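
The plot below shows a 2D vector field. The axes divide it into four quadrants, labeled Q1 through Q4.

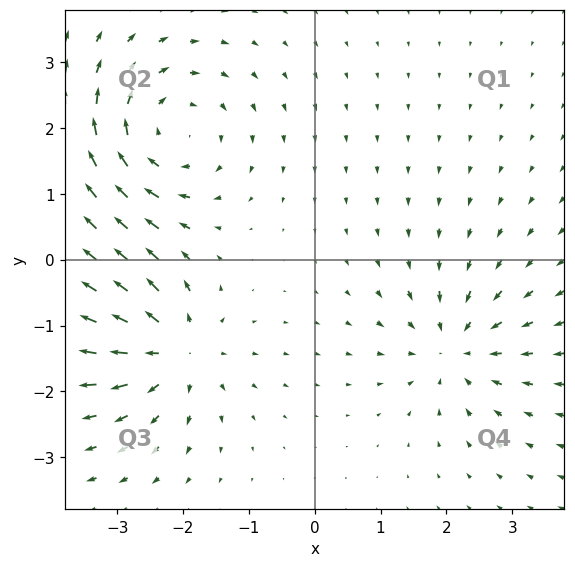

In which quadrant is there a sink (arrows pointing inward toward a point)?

Q4

The sink sits at approximately (2.1, -1.3), which lies in quadrant Q4. The divergence there is about -3, negative as expected for a sink.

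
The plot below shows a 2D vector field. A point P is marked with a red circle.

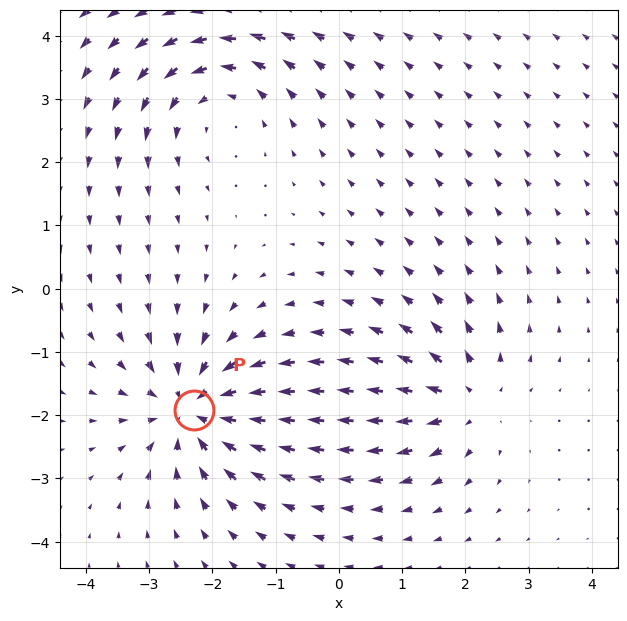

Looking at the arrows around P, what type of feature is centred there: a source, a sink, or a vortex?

sink

At P (-2.3, -1.9) the arrows converge inward. Divergence about -4, curl ≈0 — negative divergence with near-zero curl is a sink.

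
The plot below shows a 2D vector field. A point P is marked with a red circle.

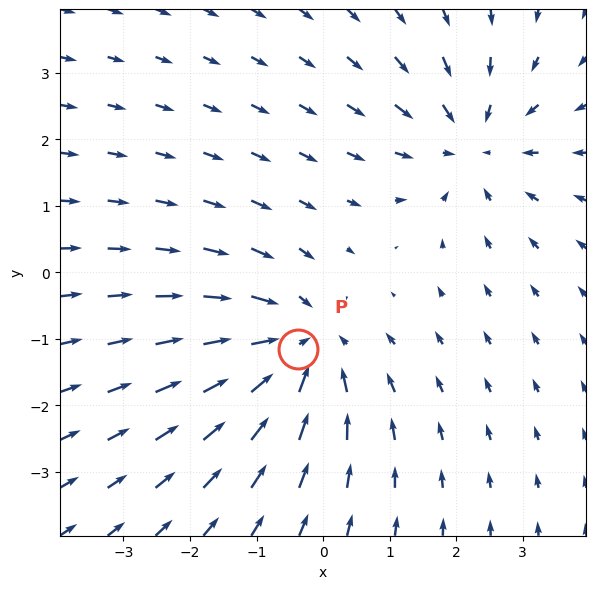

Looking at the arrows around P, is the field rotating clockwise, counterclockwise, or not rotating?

Near P at (-0.4, -1.1) the arrows show no circulation. The curl there is ≈0.

not rotating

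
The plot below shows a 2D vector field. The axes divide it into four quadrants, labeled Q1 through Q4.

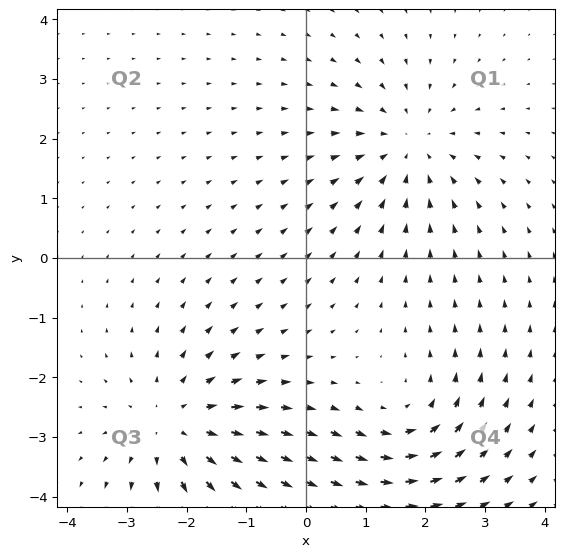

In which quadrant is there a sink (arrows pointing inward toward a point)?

Q1

The sink sits at approximately (1.7, 1.9), which lies in quadrant Q1. The divergence there is about -3, negative as expected for a sink.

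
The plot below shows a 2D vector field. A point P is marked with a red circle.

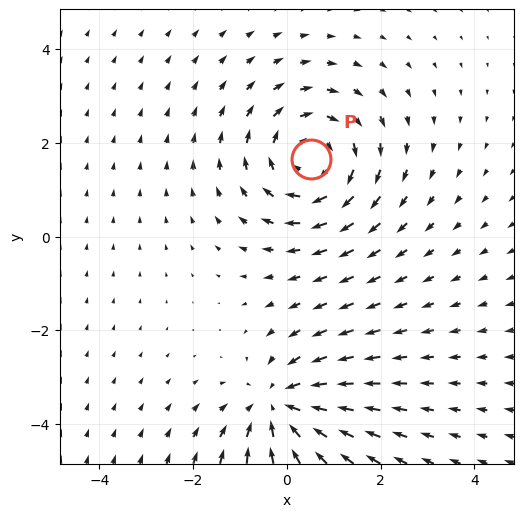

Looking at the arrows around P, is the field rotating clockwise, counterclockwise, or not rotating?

clockwise

Near P at (0.5, 1.7) the arrows circulate clockwise. The curl (z-component) there is about -4; negative curl means clockwise rotation.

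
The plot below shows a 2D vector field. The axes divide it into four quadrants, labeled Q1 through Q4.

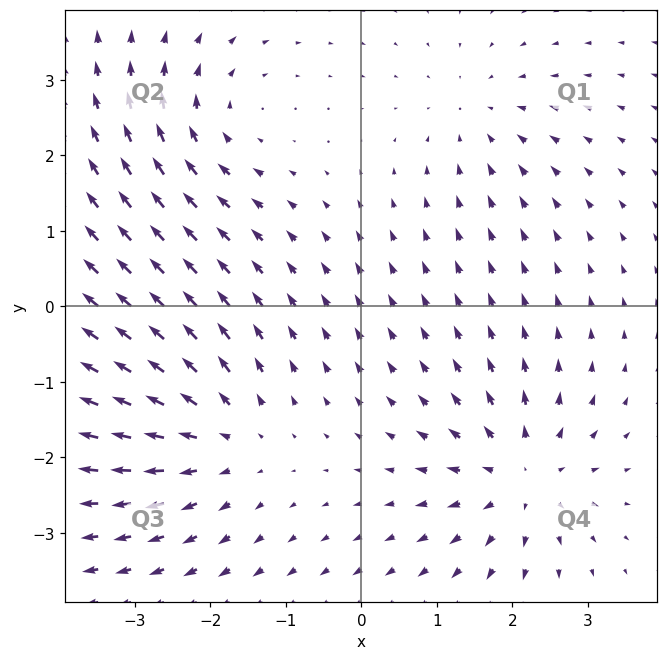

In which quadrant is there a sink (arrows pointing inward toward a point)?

Q1

The sink sits at approximately (1.5, 2.5), which lies in quadrant Q1. The divergence there is about -3, negative as expected for a sink.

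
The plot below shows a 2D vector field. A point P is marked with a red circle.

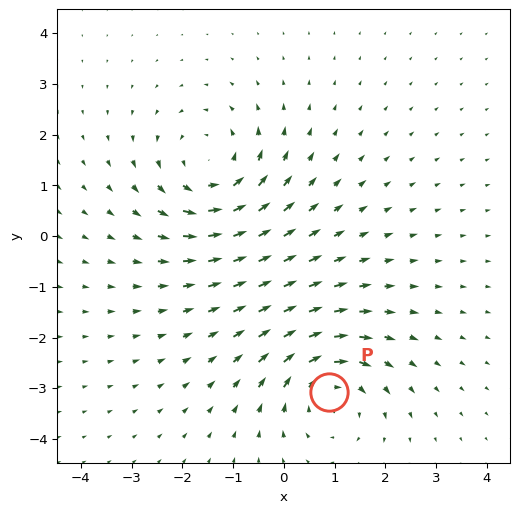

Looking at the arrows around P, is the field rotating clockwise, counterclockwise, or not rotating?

clockwise

Near P at (0.9, -3.1) the arrows circulate clockwise. The curl (z-component) there is about -4; negative curl means clockwise rotation.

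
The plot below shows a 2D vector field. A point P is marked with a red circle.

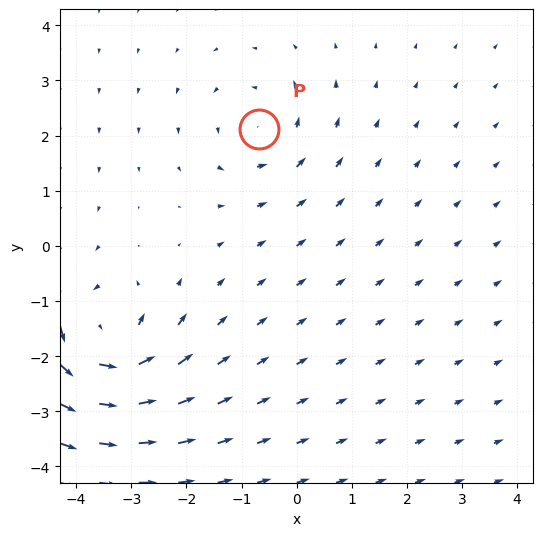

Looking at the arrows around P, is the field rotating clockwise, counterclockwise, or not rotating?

Near P at (-0.7, 2.1) the arrows circulate counterclockwise. The curl (z-component) there is about +3; positive curl means counterclockwise rotation.

counterclockwise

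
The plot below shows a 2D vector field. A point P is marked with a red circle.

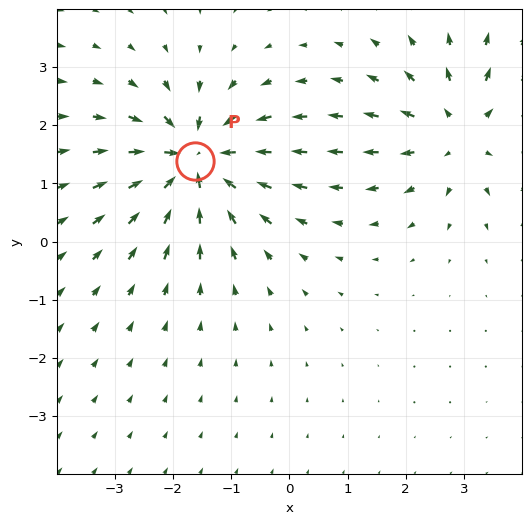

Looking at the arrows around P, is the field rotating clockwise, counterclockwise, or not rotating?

not rotating

Near P at (-1.6, 1.4) the arrows show no circulation. The curl there is ≈0.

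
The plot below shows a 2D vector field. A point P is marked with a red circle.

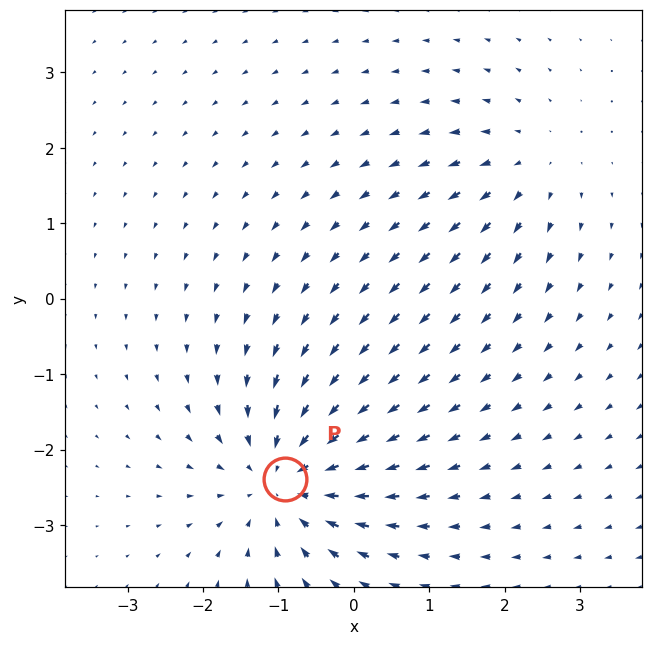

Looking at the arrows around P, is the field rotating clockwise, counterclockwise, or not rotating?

Near P at (-0.9, -2.4) the arrows show no circulation. The curl there is ≈0.

not rotating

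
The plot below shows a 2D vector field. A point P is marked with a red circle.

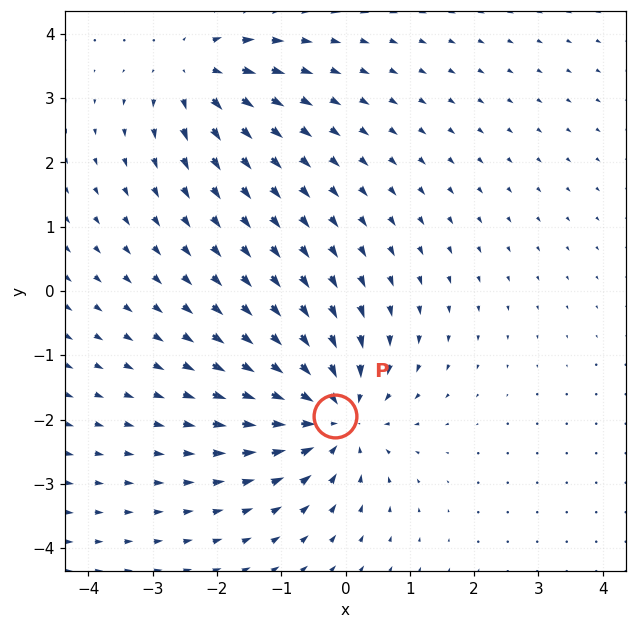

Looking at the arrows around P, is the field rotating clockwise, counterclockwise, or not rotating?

not rotating

Near P at (-0.2, -1.9) the arrows show no circulation. The curl there is ≈0.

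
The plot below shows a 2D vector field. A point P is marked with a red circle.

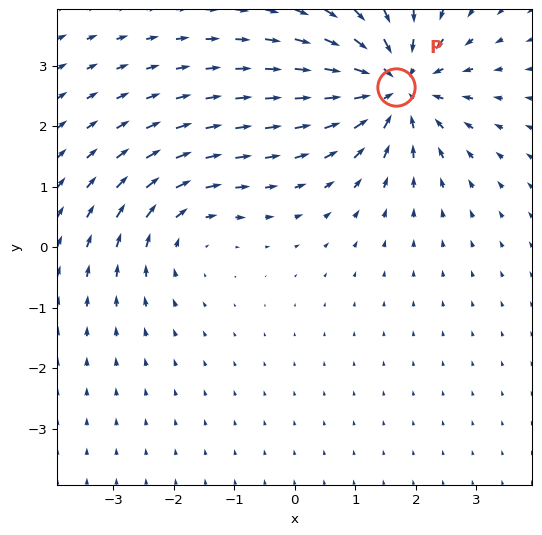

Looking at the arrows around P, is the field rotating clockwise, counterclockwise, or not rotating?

not rotating

Near P at (1.7, 2.7) the arrows show no circulation. The curl there is ≈0.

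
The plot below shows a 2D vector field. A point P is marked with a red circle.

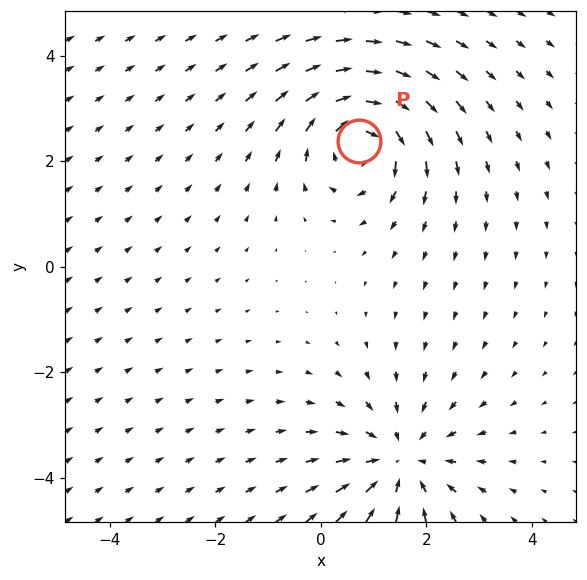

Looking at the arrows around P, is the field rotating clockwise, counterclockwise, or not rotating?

Near P at (0.7, 2.4) the arrows circulate clockwise. The curl (z-component) there is about -6; negative curl means clockwise rotation.

clockwise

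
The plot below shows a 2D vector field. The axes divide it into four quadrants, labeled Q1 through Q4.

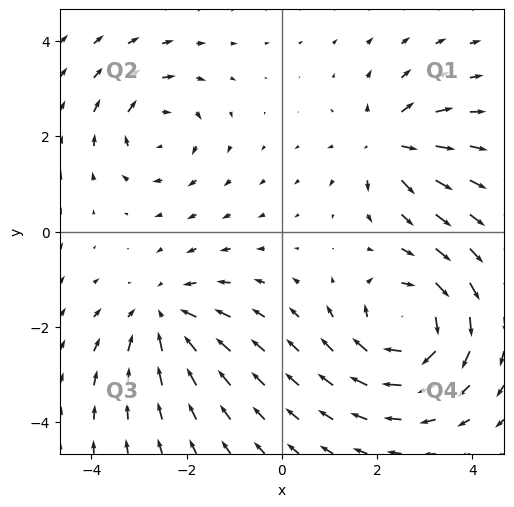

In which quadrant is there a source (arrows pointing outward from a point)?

Q1

The source sits at approximately (2.2, 1.8), which lies in quadrant Q1. The divergence there is about +4, positive as expected for a source.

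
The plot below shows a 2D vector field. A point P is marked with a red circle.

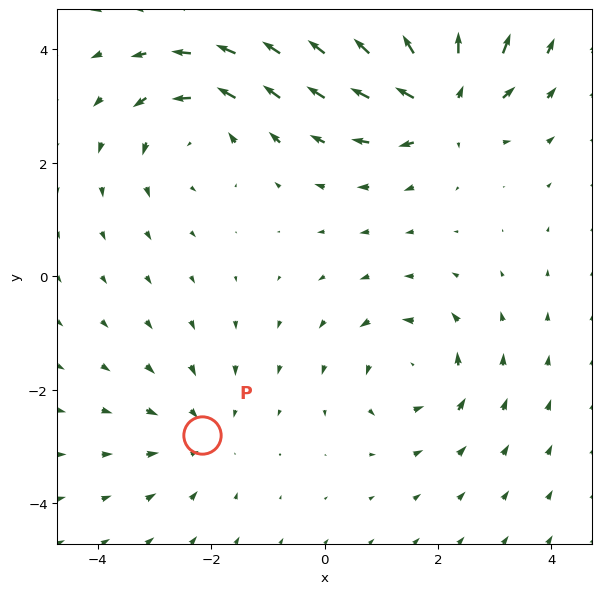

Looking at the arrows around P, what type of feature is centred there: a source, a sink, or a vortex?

At P (-2.2, -2.8) the arrows converge inward. Divergence about -3, curl ≈0 — negative divergence with near-zero curl is a sink.

sink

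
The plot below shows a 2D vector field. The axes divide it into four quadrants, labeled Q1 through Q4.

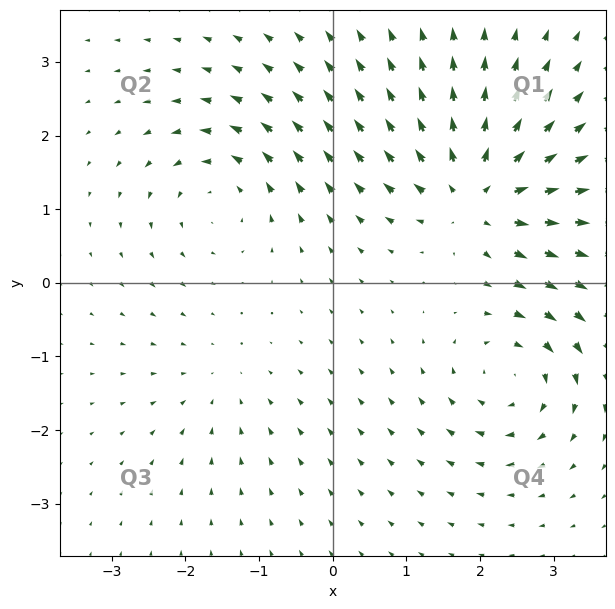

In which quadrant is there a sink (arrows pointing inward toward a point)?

The sink sits at approximately (-1.5, -1.4), which lies in quadrant Q3. The divergence there is about -2, negative as expected for a sink.

Q3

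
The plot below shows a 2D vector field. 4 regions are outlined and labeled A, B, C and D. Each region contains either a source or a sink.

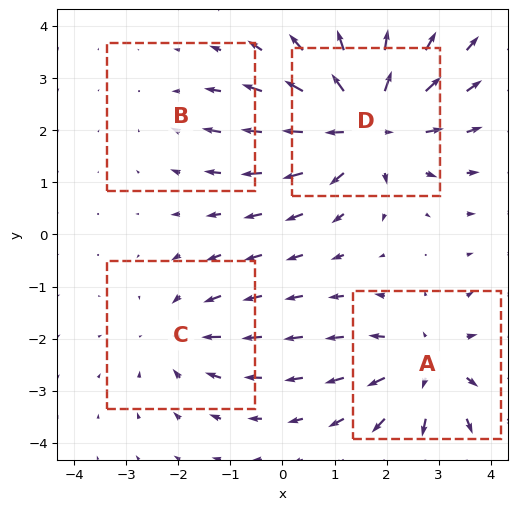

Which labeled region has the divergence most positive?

D

Divergence at each region's feature centre — A: about +4, B: about -2, C: about -3, D: about +6. Region D is most positive.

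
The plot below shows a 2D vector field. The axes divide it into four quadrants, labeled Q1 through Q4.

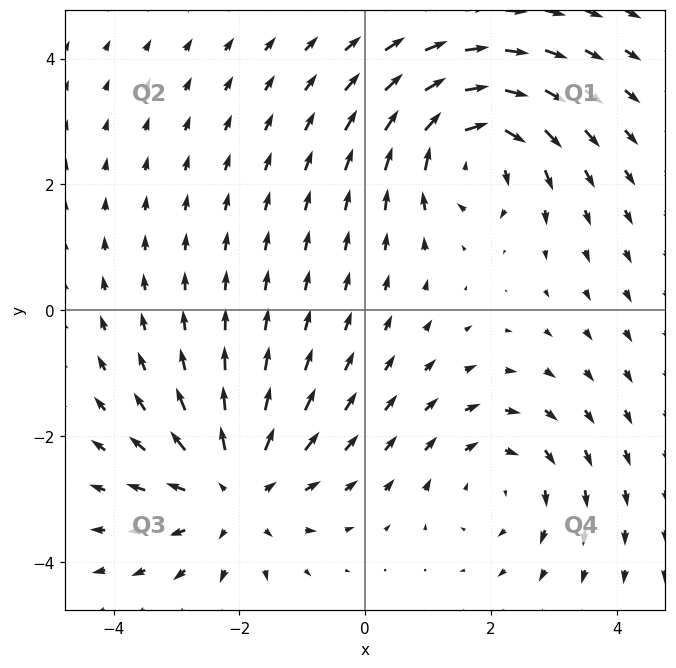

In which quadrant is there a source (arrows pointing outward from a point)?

Q3

The source sits at approximately (-2.1, -2.9), which lies in quadrant Q3. The divergence there is about +4, positive as expected for a source.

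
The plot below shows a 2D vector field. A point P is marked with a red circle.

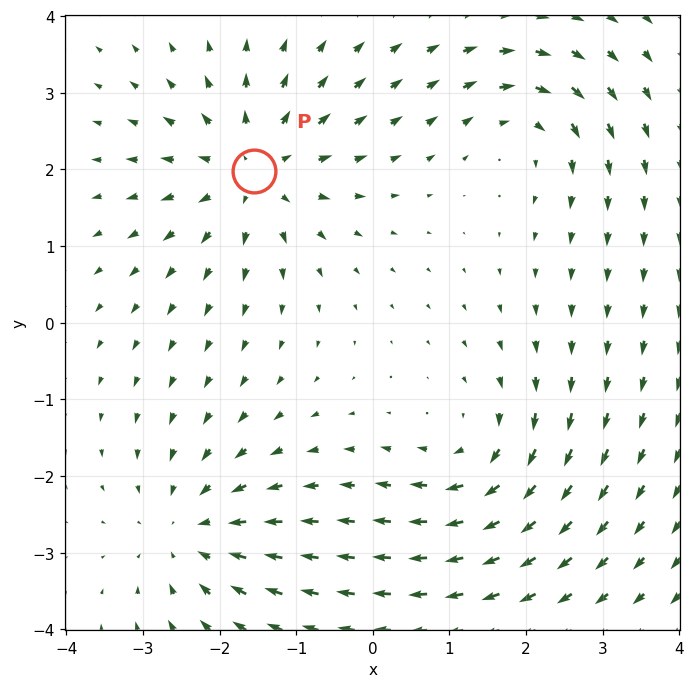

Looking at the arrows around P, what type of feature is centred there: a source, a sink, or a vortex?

source

At P (-1.6, 2.0) the arrows spread outward. Divergence about +5, curl ≈0 — positive divergence with near-zero curl is a source.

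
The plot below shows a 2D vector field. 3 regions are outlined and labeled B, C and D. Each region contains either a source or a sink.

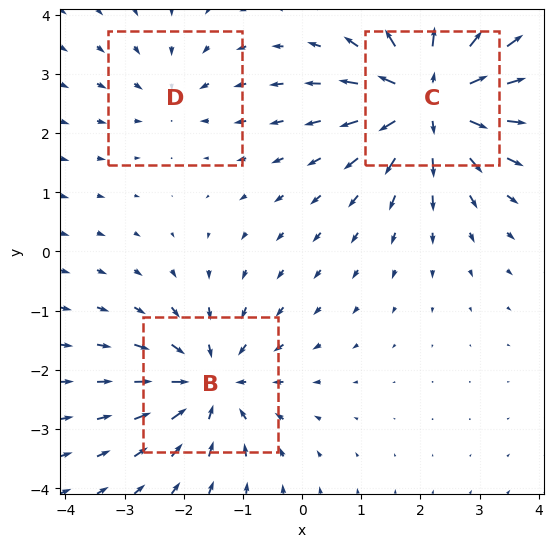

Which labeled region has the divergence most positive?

Divergence at each region's feature centre — B: about -4, C: about +5, D: about -2. Region C is most positive.

C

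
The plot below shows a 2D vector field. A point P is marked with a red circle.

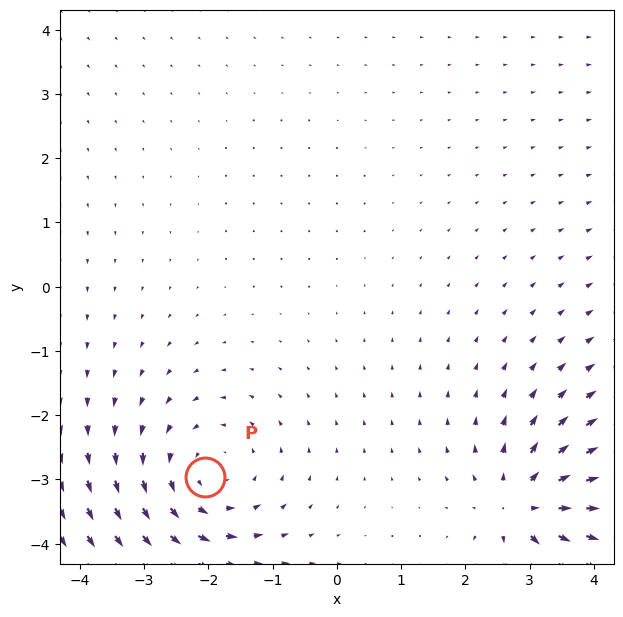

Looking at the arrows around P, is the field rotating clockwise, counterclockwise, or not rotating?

counterclockwise

Near P at (-2.0, -3.0) the arrows circulate counterclockwise. The curl (z-component) there is about +3; positive curl means counterclockwise rotation.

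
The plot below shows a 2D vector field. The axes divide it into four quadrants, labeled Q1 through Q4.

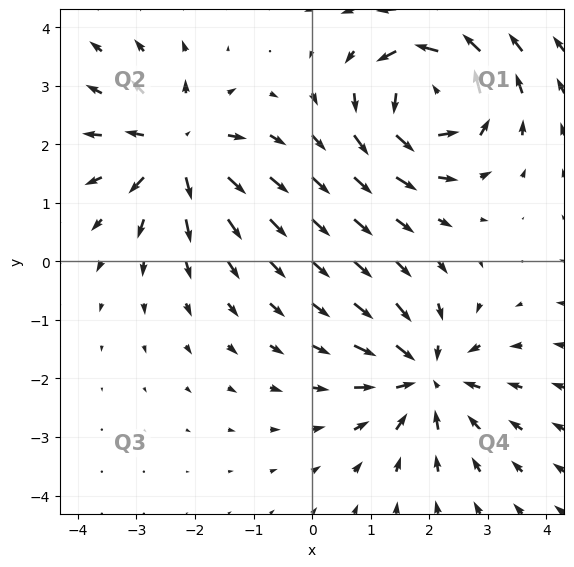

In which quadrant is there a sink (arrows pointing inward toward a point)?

The sink sits at approximately (2.0, -2.0), which lies in quadrant Q4. The divergence there is about -4, negative as expected for a sink.

Q4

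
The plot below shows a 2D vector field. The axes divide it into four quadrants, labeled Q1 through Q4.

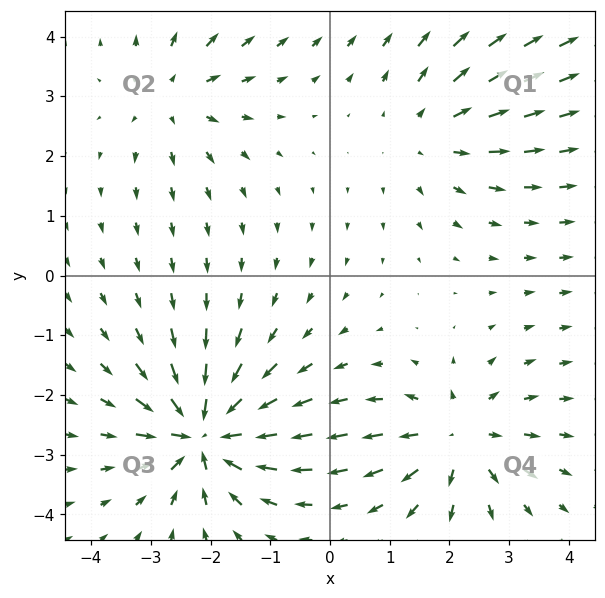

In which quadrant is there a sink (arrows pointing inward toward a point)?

Q3

The sink sits at approximately (-2.1, -2.6), which lies in quadrant Q3. The divergence there is about -7, negative as expected for a sink.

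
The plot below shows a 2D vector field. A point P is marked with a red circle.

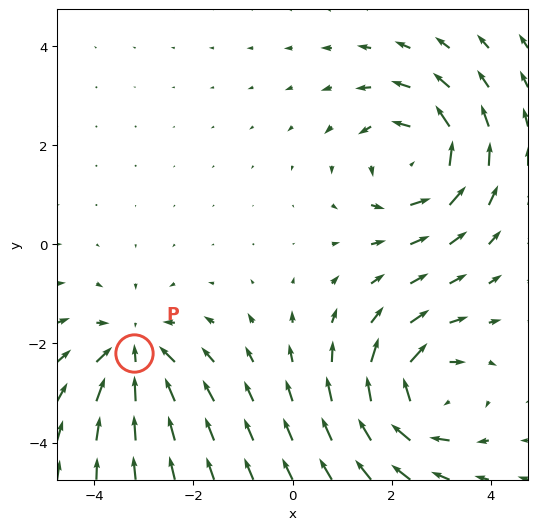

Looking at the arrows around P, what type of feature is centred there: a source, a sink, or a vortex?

At P (-3.2, -2.2) the arrows converge inward. Divergence about -3, curl ≈0 — negative divergence with near-zero curl is a sink.

sink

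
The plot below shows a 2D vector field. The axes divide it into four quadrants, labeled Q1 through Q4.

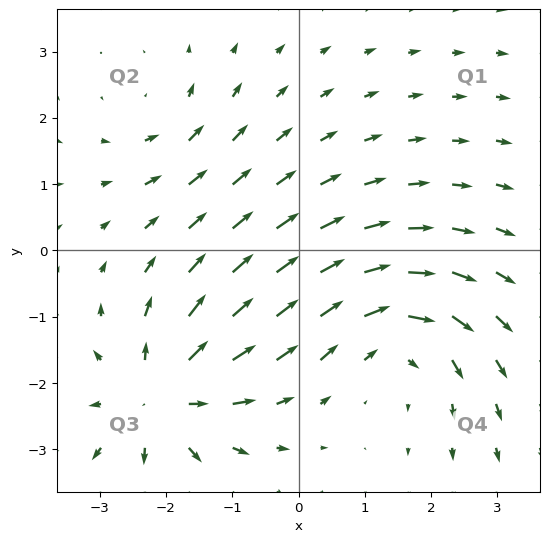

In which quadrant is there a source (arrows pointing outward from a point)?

The source sits at approximately (-2.1, -2.2), which lies in quadrant Q3. The divergence there is about +5, positive as expected for a source.

Q3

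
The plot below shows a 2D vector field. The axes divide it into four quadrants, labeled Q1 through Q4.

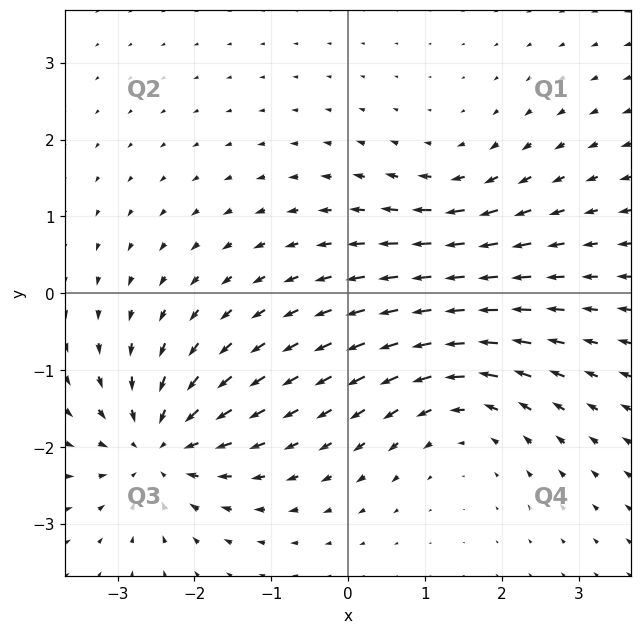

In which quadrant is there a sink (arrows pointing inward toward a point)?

Q3

The sink sits at approximately (-2.5, -2.0), which lies in quadrant Q3. The divergence there is about -6, negative as expected for a sink.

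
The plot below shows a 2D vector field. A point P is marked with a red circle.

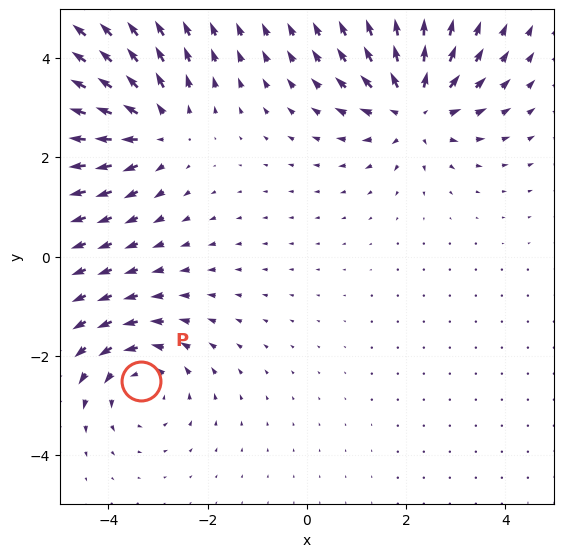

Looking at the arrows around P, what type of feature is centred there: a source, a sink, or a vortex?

At P (-3.4, -2.5) the arrows circulate counterclockwise. Divergence ≈0, curl about +4 — near-zero divergence with nonzero curl is a vortex.

vortex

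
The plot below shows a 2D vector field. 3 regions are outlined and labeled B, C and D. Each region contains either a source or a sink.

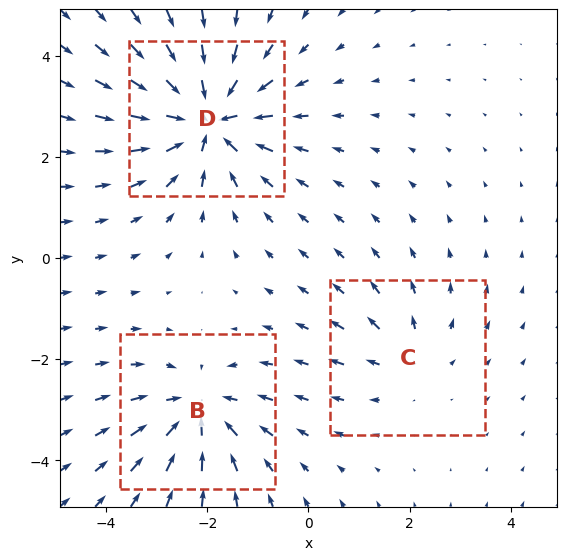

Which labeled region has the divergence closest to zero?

Divergence at each region's feature centre — B: about -3, C: about +2, D: about -5. Region C is closest to zero.

C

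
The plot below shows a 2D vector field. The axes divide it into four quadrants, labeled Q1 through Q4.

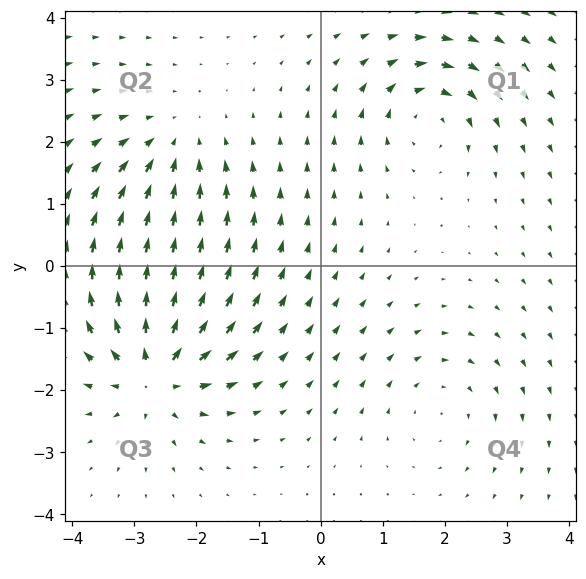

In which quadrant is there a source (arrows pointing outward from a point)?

Q3

The source sits at approximately (-2.7, -1.7), which lies in quadrant Q3. The divergence there is about +5, positive as expected for a source.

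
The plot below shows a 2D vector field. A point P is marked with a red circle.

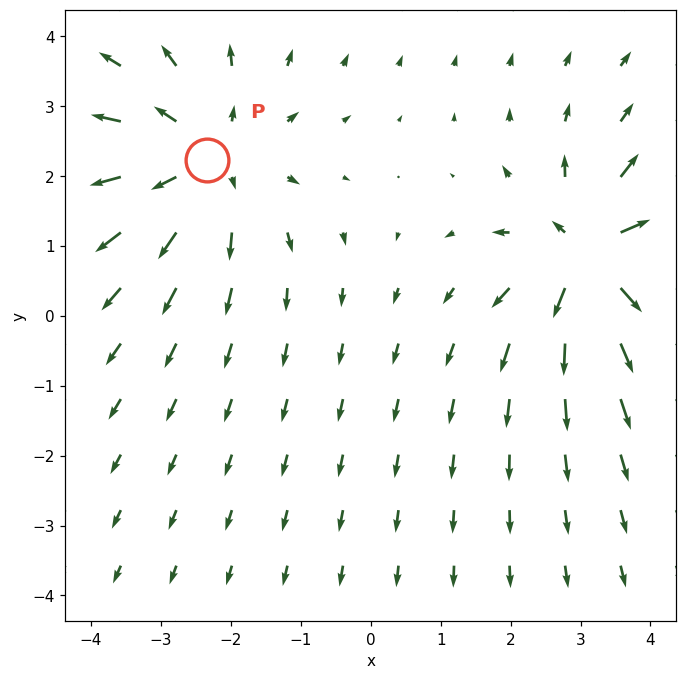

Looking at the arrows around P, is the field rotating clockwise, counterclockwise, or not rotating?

Near P at (-2.3, 2.2) the arrows show no circulation. The curl there is ≈0.

not rotating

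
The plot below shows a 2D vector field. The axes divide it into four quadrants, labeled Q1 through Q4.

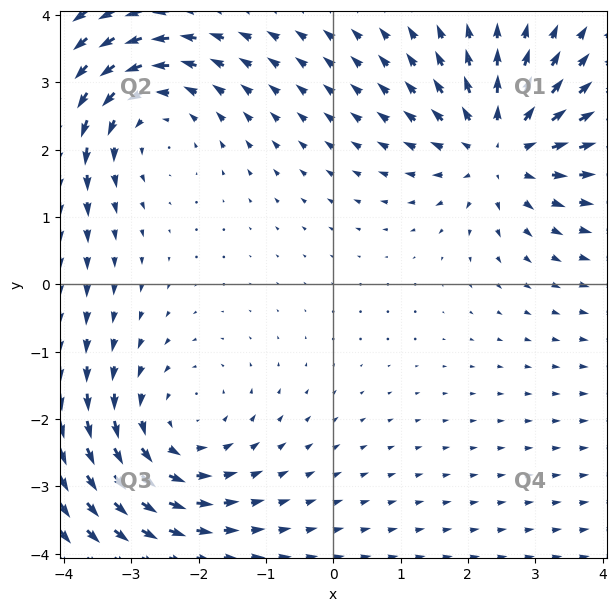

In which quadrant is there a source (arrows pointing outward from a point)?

Q1

The source sits at approximately (2.5, 2.0), which lies in quadrant Q1. The divergence there is about +4, positive as expected for a source.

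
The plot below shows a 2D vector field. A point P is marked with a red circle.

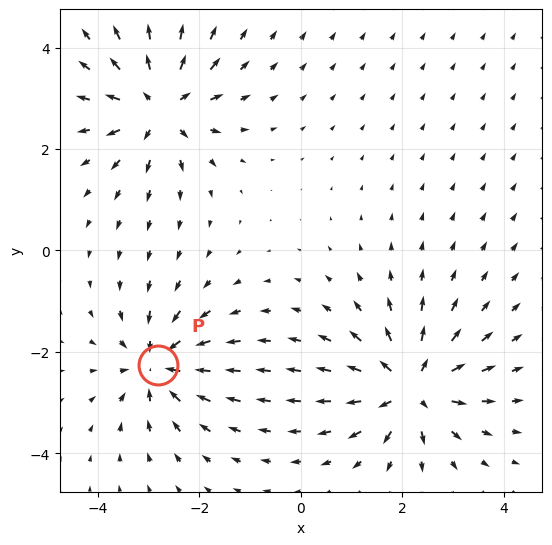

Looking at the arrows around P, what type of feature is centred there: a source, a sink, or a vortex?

At P (-2.8, -2.3) the arrows converge inward. Divergence about -5, curl ≈0 — negative divergence with near-zero curl is a sink.

sink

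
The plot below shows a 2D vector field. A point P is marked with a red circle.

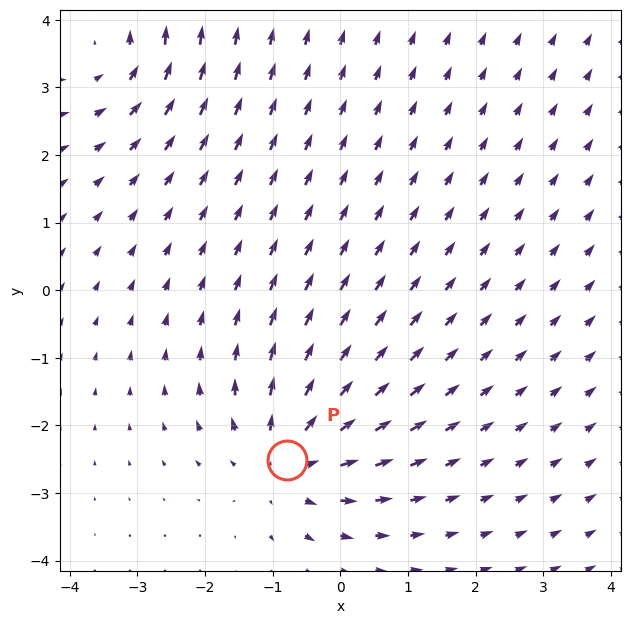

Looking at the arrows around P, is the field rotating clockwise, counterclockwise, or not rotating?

not rotating

Near P at (-0.8, -2.5) the arrows show no circulation. The curl there is ≈0.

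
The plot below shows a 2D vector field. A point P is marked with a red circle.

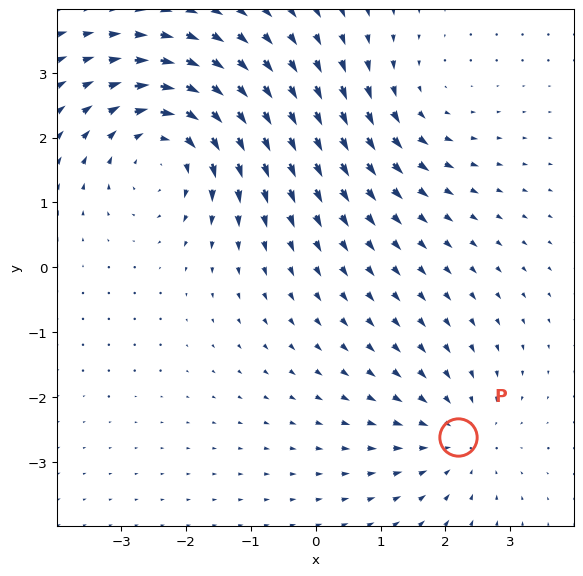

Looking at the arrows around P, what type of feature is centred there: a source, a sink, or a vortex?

At P (2.2, -2.6) the arrows converge inward. Divergence about -3, curl ≈0 — negative divergence with near-zero curl is a sink.

sink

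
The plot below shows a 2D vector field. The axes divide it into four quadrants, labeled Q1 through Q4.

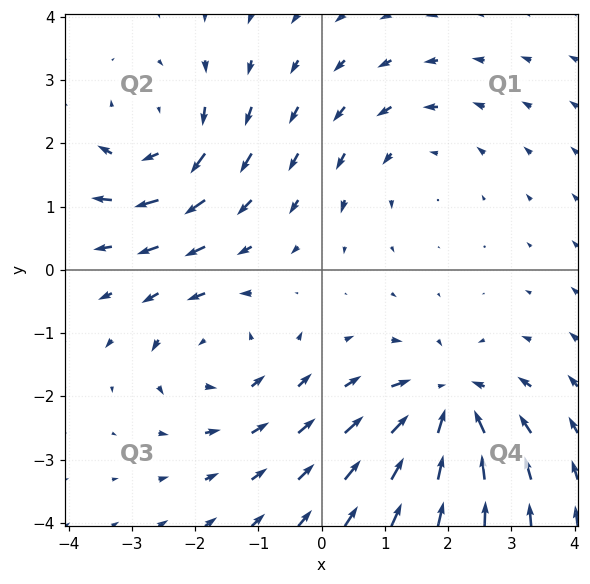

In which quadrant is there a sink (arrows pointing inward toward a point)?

Q4

The sink sits at approximately (2.0, -2.1), which lies in quadrant Q4. The divergence there is about -5, negative as expected for a sink.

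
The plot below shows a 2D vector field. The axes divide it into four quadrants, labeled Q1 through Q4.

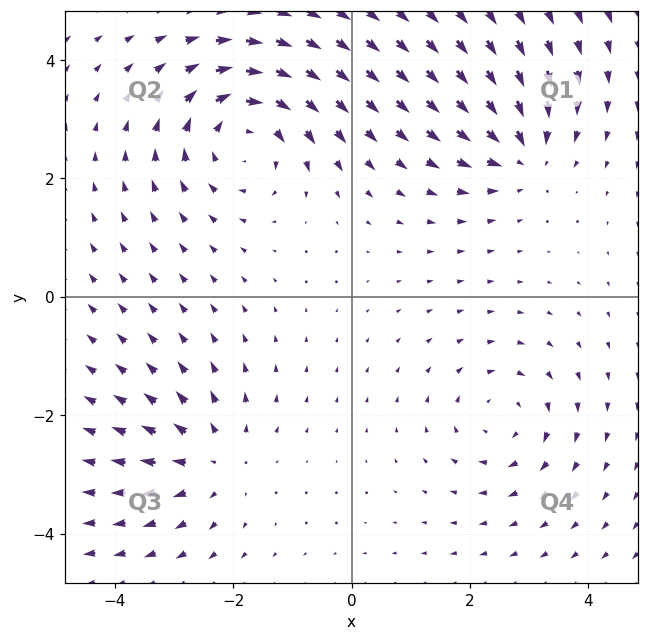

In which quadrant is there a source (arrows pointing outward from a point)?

The source sits at approximately (-2.3, -2.8), which lies in quadrant Q3. The divergence there is about +3, positive as expected for a source.

Q3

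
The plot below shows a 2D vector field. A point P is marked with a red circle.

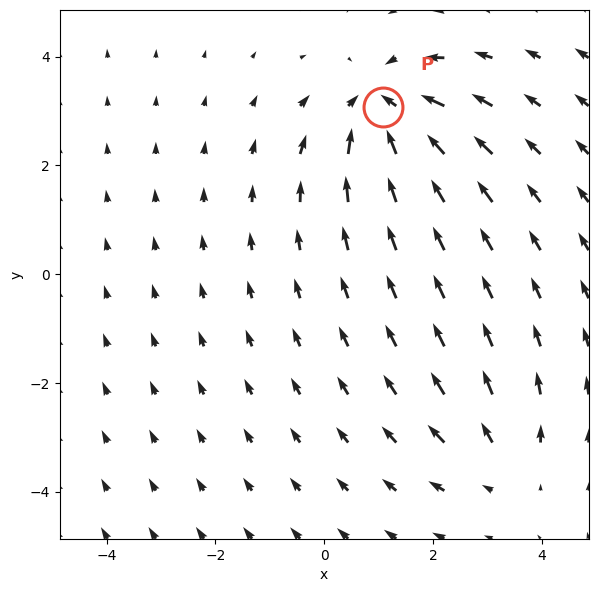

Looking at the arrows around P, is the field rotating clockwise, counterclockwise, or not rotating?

not rotating

Near P at (1.1, 3.1) the arrows show no circulation. The curl there is ≈0.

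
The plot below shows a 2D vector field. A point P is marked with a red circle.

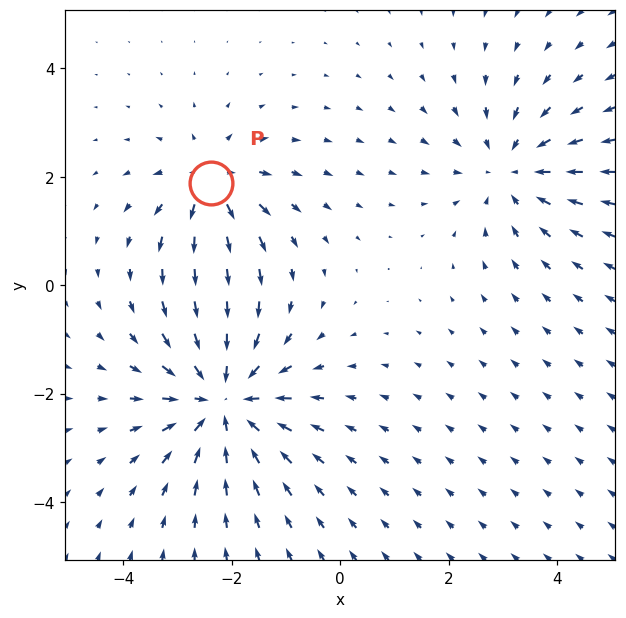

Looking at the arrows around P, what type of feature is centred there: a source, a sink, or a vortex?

At P (-2.4, 1.9) the arrows spread outward. Divergence about +4, curl ≈0 — positive divergence with near-zero curl is a source.

source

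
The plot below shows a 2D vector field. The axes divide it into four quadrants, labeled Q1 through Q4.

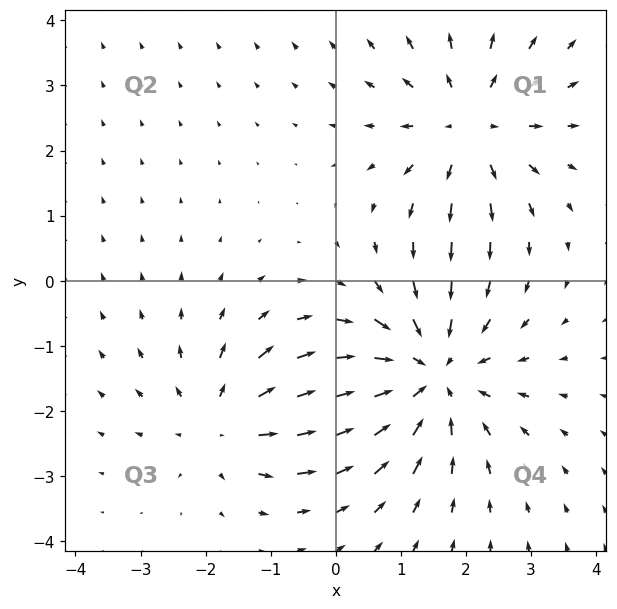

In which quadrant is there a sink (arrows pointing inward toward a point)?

The sink sits at approximately (1.4, -1.5), which lies in quadrant Q4. The divergence there is about -3, negative as expected for a sink.

Q4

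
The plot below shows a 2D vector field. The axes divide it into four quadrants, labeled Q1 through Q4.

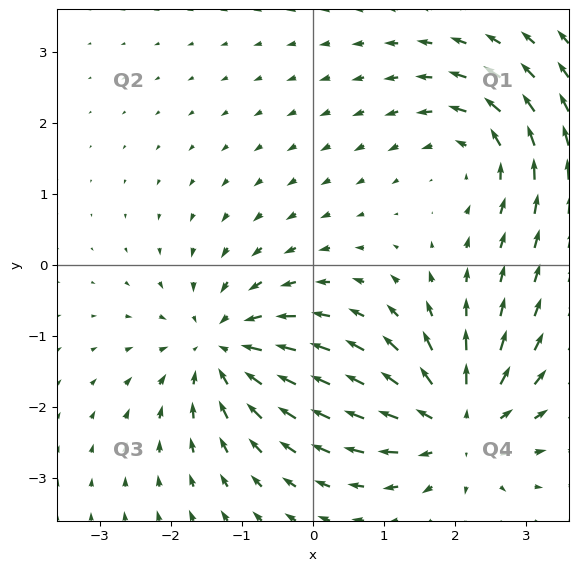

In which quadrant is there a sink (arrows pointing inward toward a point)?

The sink sits at approximately (-1.3, -1.2), which lies in quadrant Q3. The divergence there is about -5, negative as expected for a sink.

Q3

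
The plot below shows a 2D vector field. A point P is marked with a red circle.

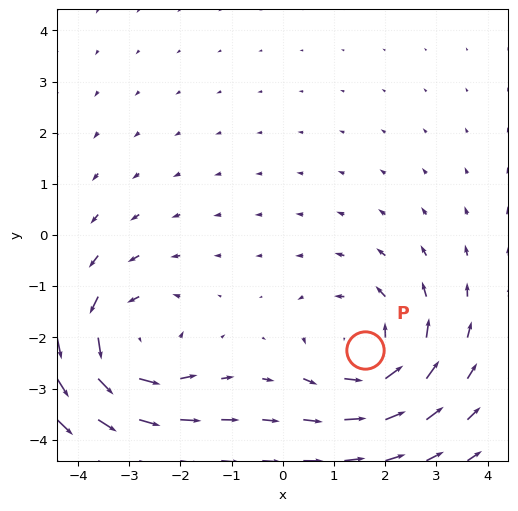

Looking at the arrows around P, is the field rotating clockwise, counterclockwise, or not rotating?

Near P at (1.6, -2.2) the arrows circulate counterclockwise. The curl (z-component) there is about +3; positive curl means counterclockwise rotation.

counterclockwise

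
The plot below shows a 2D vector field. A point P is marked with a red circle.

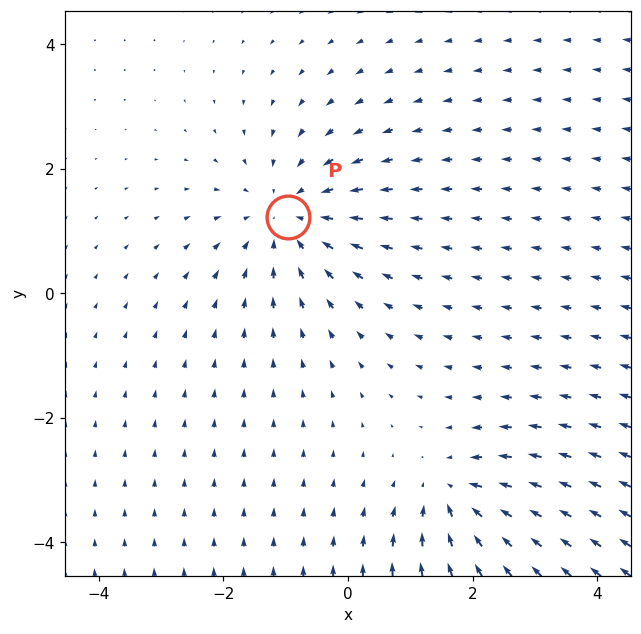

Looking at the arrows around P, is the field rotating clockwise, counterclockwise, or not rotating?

Near P at (-1.0, 1.2) the arrows show no circulation. The curl there is ≈0.

not rotating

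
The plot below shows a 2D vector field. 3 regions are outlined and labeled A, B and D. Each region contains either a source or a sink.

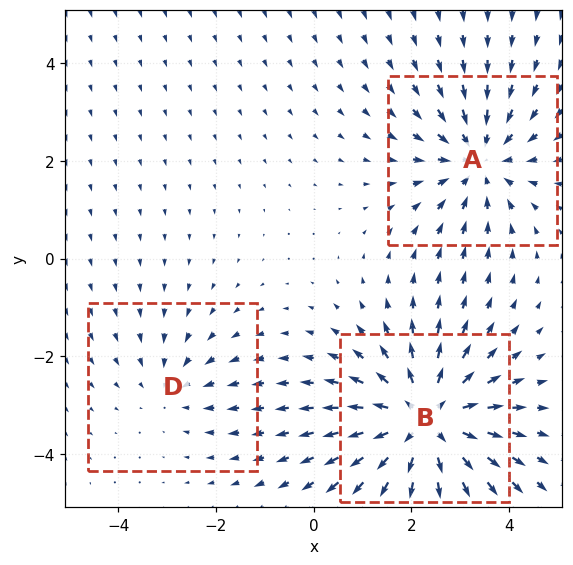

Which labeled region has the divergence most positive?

B

Divergence at each region's feature centre — A: about -3, B: about +4, D: about -2. Region B is most positive.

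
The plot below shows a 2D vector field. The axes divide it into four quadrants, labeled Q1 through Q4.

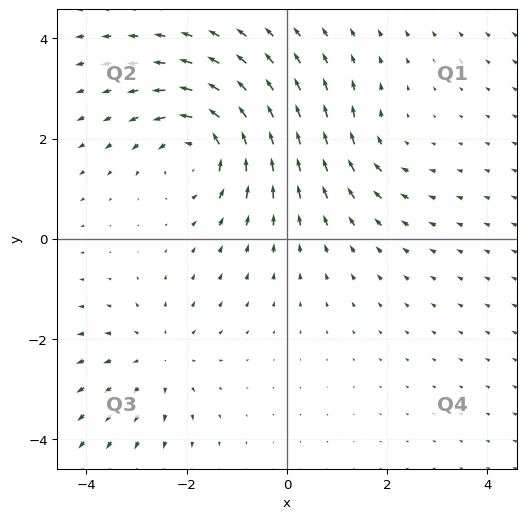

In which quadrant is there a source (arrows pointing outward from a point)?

The source sits at approximately (-2.6, -2.4), which lies in quadrant Q3. The divergence there is about +3, positive as expected for a source.

Q3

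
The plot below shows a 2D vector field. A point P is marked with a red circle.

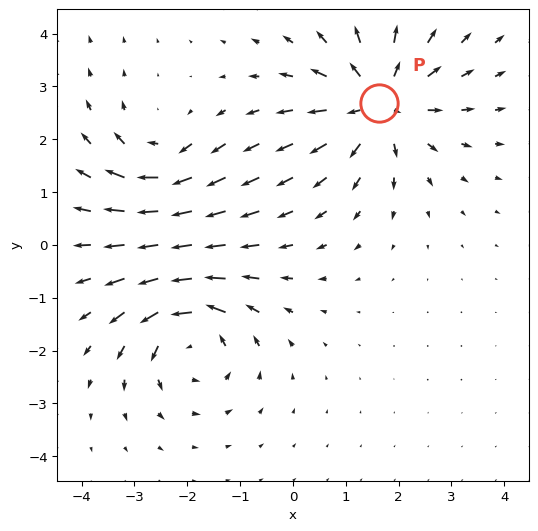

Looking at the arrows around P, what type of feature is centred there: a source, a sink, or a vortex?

source

At P (1.6, 2.7) the arrows spread outward. Divergence about +5, curl ≈0 — positive divergence with near-zero curl is a source.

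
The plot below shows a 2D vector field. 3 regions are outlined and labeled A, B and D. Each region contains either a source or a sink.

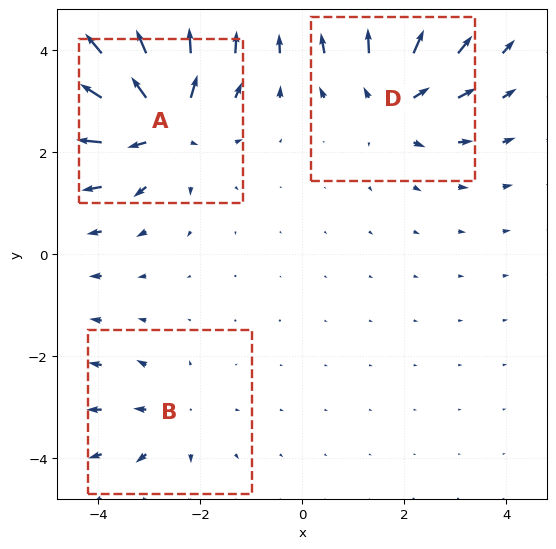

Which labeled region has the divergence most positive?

Divergence at each region's feature centre — A: about +5, B: about +2, D: about +4. Region A is most positive.

A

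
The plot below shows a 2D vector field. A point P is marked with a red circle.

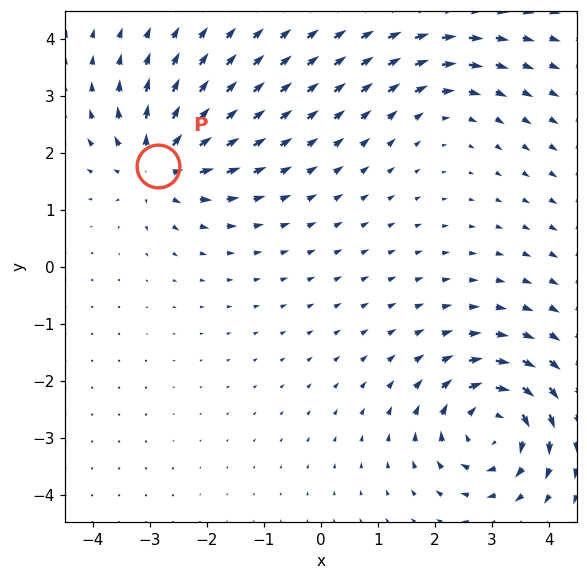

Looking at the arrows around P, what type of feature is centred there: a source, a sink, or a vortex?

source

At P (-2.9, 1.8) the arrows spread outward. Divergence about +5, curl ≈0 — positive divergence with near-zero curl is a source.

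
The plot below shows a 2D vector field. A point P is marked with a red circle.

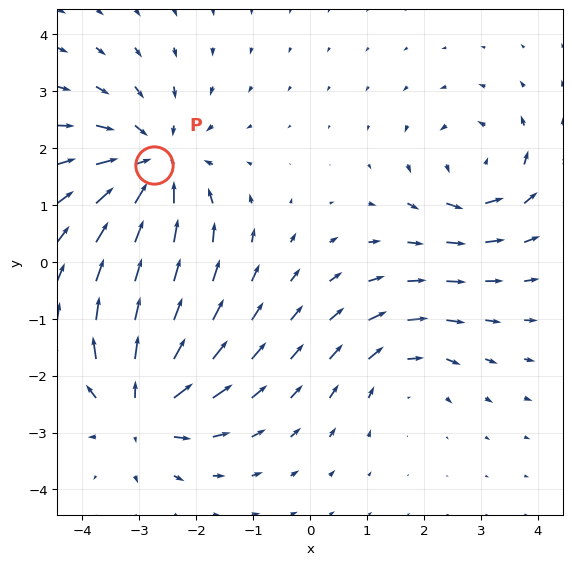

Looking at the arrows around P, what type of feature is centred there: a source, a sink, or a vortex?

sink

At P (-2.7, 1.7) the arrows converge inward. Divergence about -4, curl ≈0 — negative divergence with near-zero curl is a sink.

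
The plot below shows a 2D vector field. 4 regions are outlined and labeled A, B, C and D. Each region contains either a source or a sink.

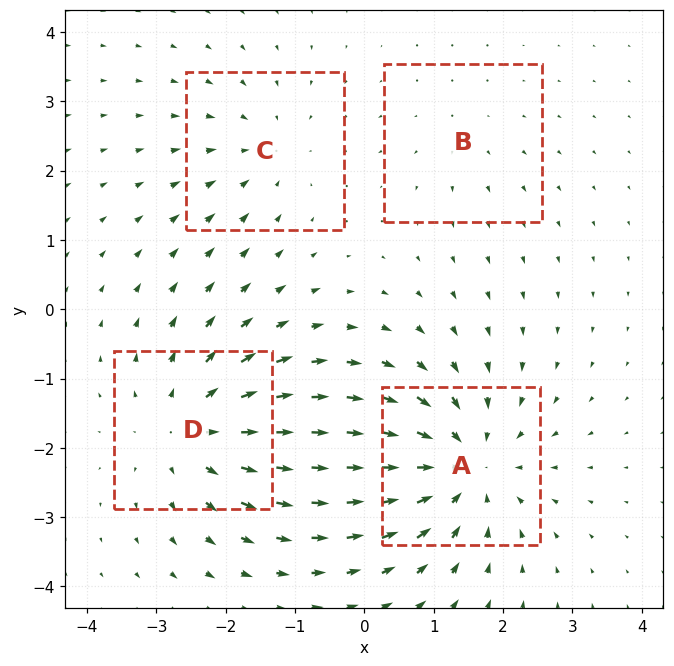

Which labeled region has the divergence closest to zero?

B

Divergence at each region's feature centre — A: about -6, B: about +2, C: about -3, D: about +5. Region B is closest to zero.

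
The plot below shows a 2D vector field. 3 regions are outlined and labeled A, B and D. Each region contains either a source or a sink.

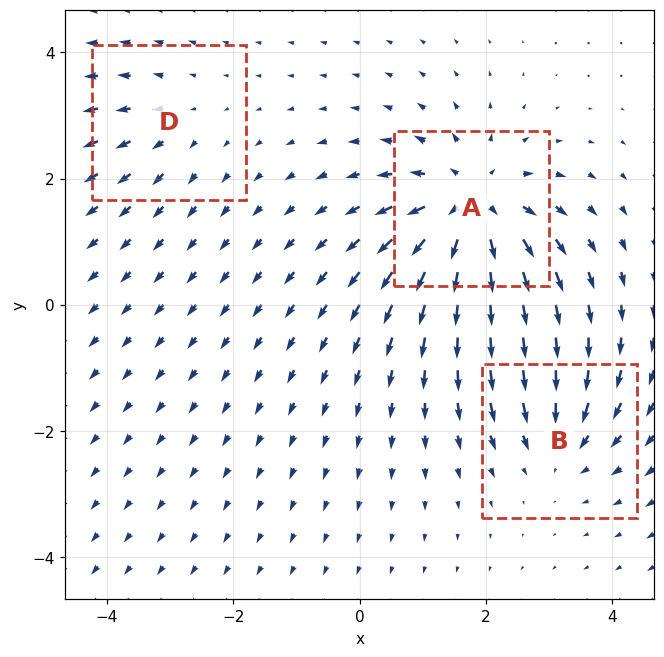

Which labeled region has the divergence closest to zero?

Divergence at each region's feature centre — A: about +6, B: about -3, D: about +2. Region D is closest to zero.

D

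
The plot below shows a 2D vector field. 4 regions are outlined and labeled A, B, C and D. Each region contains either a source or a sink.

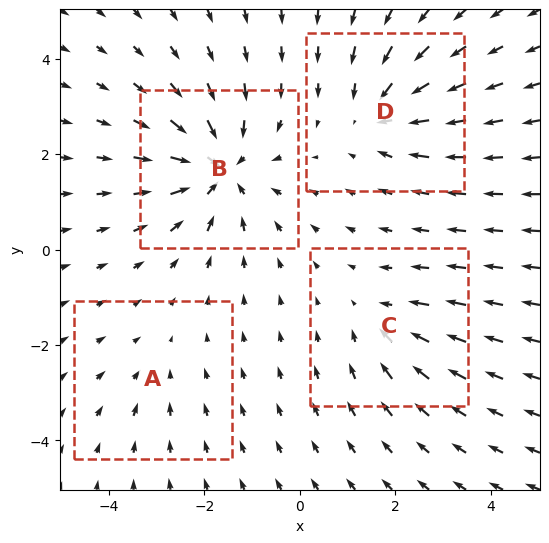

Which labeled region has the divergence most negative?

B

Divergence at each region's feature centre — A: about -2, B: about -7, C: about -3, D: about -5. Region B is most negative.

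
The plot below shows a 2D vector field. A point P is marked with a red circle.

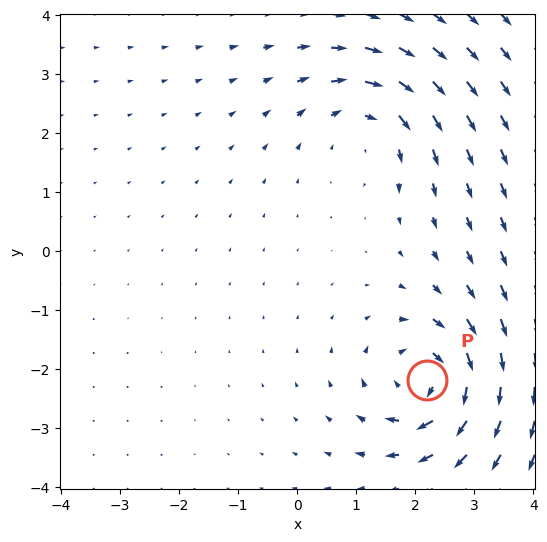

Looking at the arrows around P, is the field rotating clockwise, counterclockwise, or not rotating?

Near P at (2.2, -2.2) the arrows circulate clockwise. The curl (z-component) there is about -6; negative curl means clockwise rotation.

clockwise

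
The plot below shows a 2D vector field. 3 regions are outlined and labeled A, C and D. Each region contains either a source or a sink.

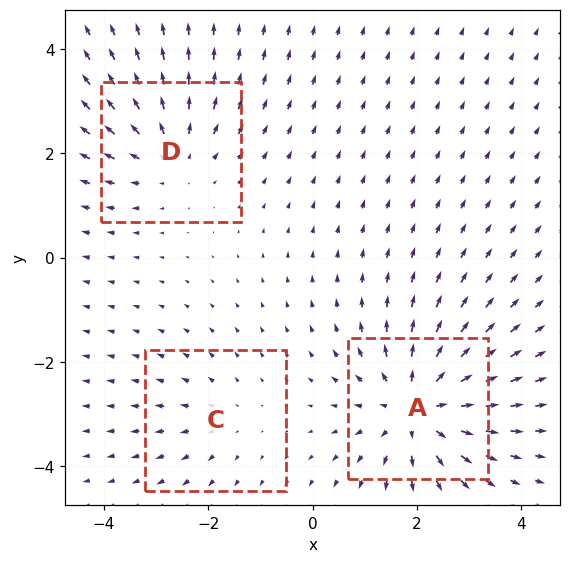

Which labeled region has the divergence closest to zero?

C

Divergence at each region's feature centre — A: about +5, C: about +2, D: about +3. Region C is closest to zero.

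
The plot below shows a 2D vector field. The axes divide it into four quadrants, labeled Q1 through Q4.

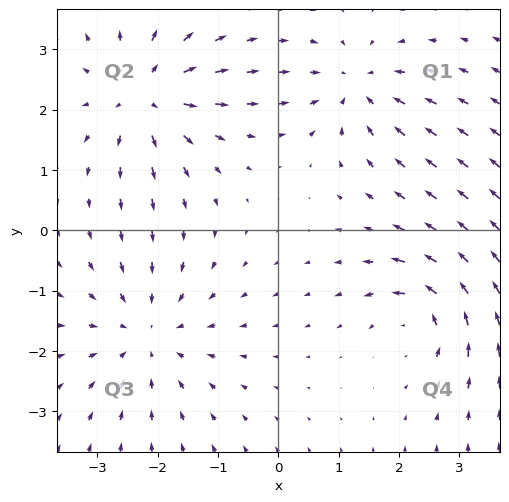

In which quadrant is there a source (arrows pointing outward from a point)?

Q2

The source sits at approximately (-2.2, 2.2), which lies in quadrant Q2. The divergence there is about +5, positive as expected for a source.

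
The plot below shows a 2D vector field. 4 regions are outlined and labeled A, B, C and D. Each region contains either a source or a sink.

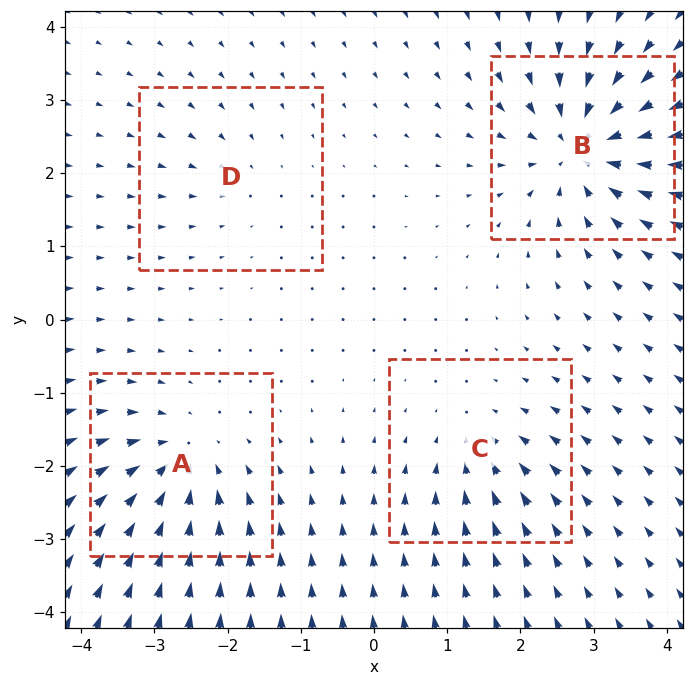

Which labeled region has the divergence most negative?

B

Divergence at each region's feature centre — A: about -6, B: about -9, C: about -4, D: about -3. Region B is most negative.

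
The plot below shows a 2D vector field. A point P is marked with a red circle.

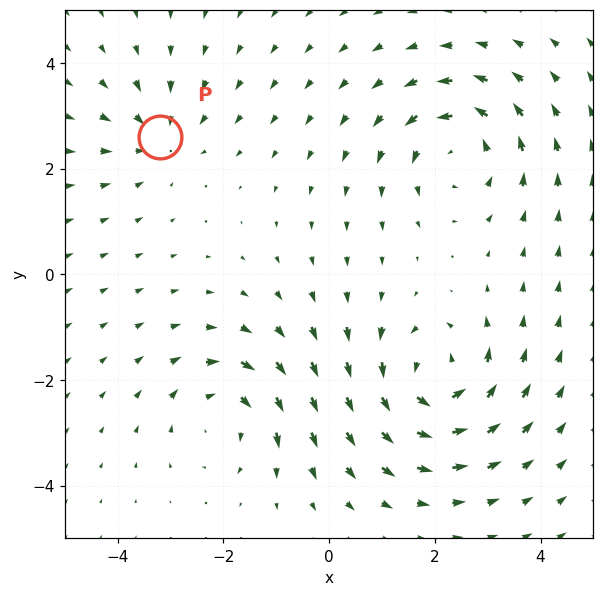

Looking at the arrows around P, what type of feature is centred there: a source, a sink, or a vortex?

At P (-3.2, 2.6) the arrows converge inward. Divergence about -3, curl ≈0 — negative divergence with near-zero curl is a sink.

sink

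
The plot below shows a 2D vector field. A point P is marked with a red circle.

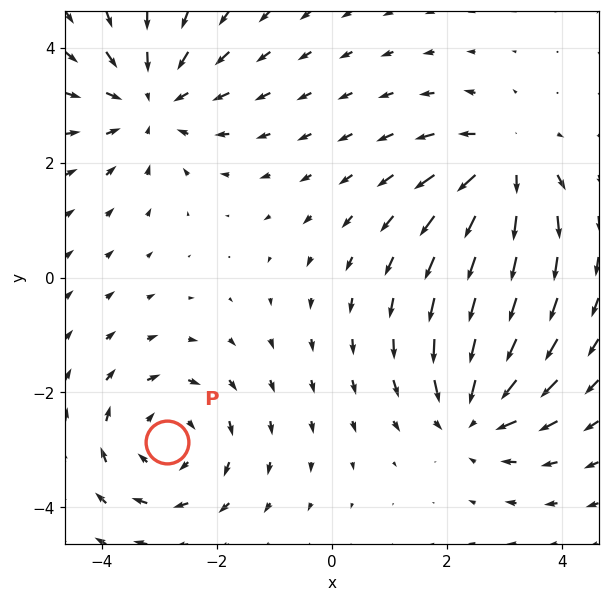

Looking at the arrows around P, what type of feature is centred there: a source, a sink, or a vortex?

At P (-2.9, -2.9) the arrows circulate clockwise. Divergence ≈0, curl about -4 — near-zero divergence with nonzero curl is a vortex.

vortex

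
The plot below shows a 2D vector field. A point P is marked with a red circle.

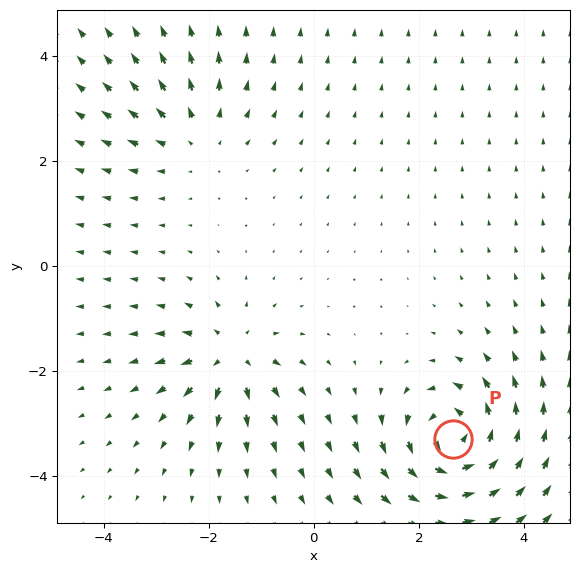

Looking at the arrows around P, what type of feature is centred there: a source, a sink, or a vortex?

At P (2.6, -3.3) the arrows circulate counterclockwise. Divergence ≈0, curl about +7 — near-zero divergence with nonzero curl is a vortex.

vortex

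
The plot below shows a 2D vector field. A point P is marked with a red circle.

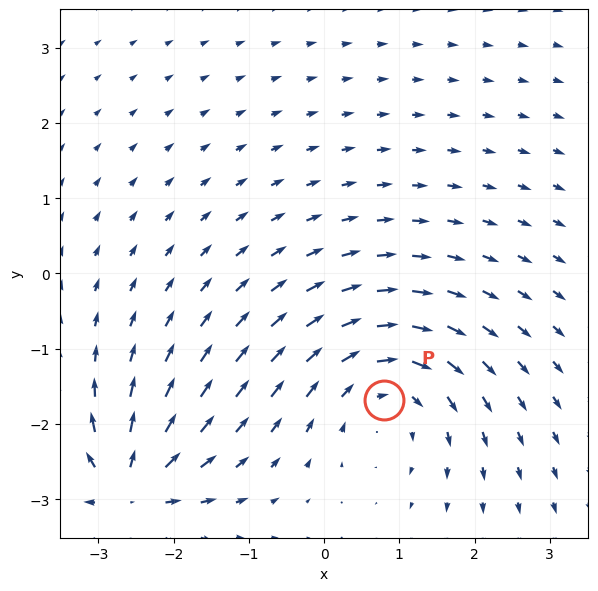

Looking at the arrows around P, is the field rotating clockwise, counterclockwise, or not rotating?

Near P at (0.8, -1.7) the arrows circulate clockwise. The curl (z-component) there is about -3; negative curl means clockwise rotation.

clockwise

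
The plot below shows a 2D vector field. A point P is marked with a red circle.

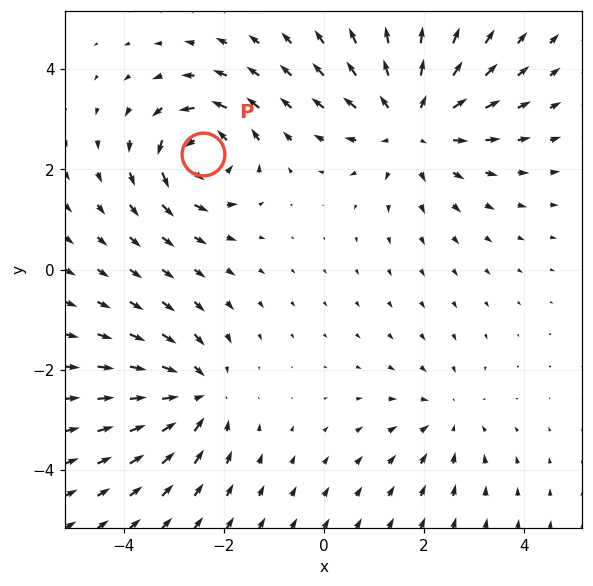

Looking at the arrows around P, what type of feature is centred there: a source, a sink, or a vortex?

vortex

At P (-2.4, 2.3) the arrows circulate counterclockwise. Divergence ≈0, curl about +5 — near-zero divergence with nonzero curl is a vortex.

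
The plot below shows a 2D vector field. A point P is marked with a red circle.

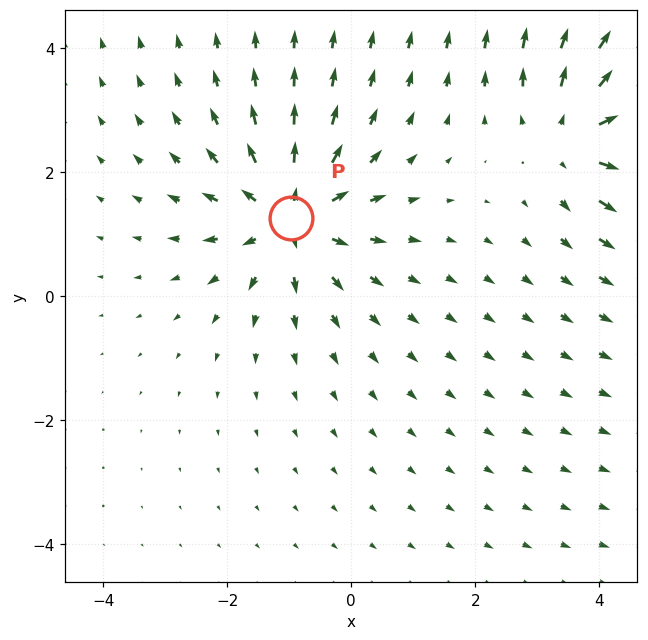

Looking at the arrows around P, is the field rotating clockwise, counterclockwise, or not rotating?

not rotating

Near P at (-1.0, 1.3) the arrows show no circulation. The curl there is ≈0.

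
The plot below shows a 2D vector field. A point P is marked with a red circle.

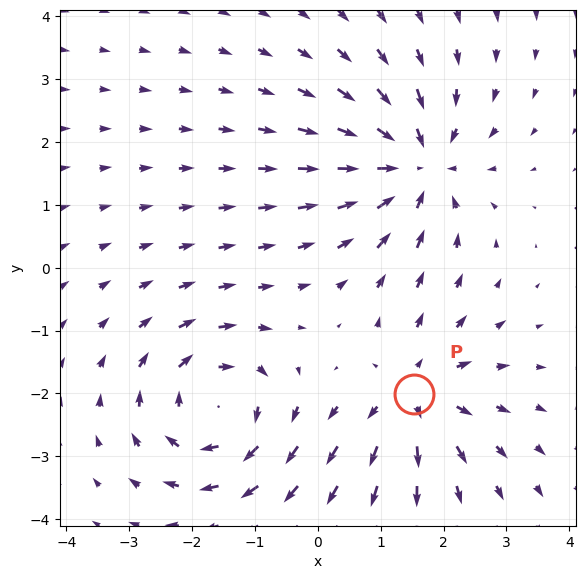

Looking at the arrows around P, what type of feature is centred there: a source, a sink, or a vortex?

At P (1.5, -2.0) the arrows spread outward. Divergence about +4, curl ≈0 — positive divergence with near-zero curl is a source.

source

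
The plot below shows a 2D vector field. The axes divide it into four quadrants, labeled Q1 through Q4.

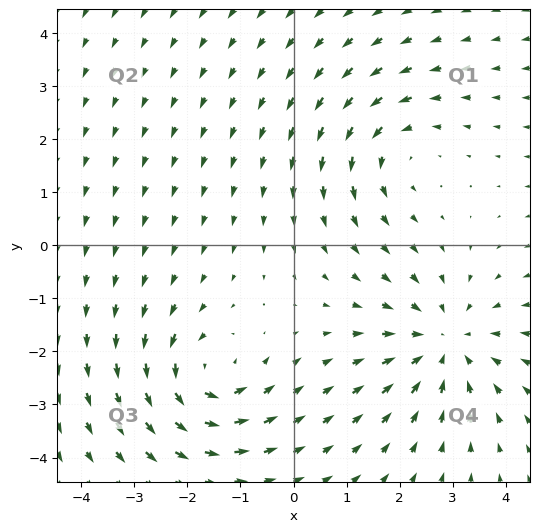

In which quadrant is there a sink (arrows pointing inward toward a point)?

The sink sits at approximately (2.9, -1.8), which lies in quadrant Q4. The divergence there is about -4, negative as expected for a sink.

Q4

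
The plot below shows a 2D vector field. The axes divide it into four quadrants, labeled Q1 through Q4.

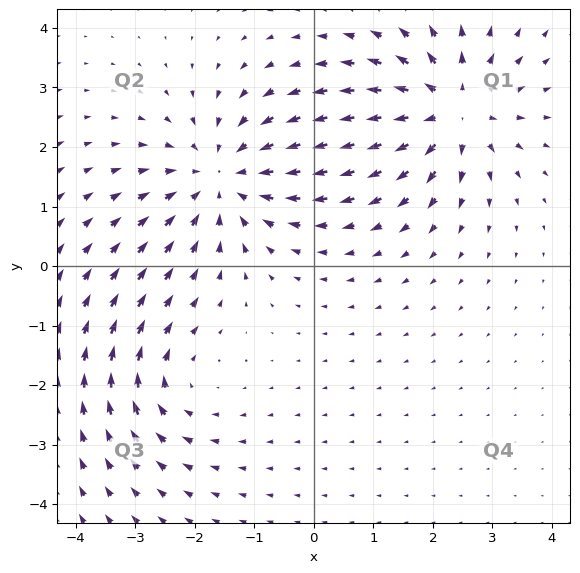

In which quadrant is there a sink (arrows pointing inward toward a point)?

Q2

The sink sits at approximately (-1.5, 1.5), which lies in quadrant Q2. The divergence there is about -3, negative as expected for a sink.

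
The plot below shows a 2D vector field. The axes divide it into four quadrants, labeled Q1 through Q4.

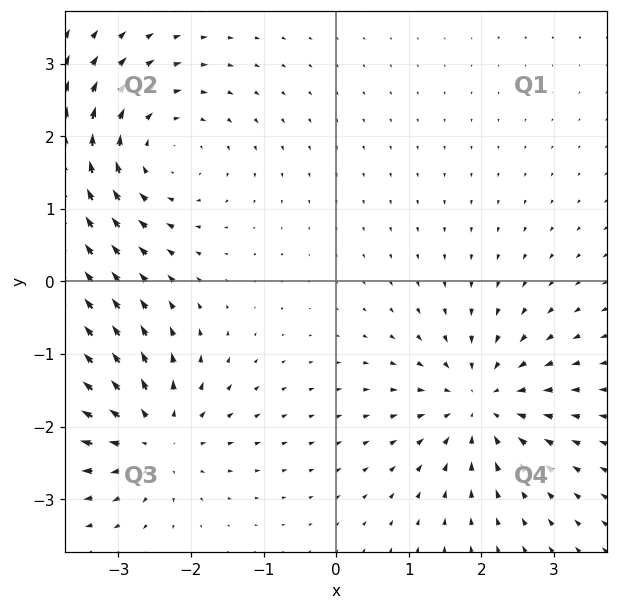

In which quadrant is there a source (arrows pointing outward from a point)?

Q3

The source sits at approximately (-2.5, -2.1), which lies in quadrant Q3. The divergence there is about +5, positive as expected for a source.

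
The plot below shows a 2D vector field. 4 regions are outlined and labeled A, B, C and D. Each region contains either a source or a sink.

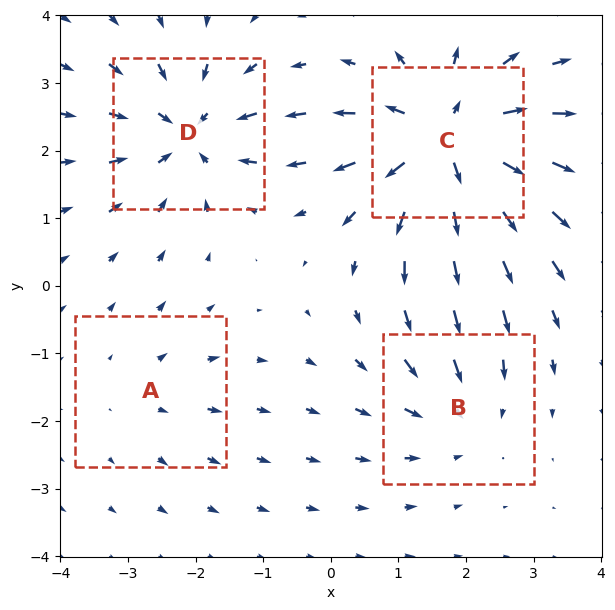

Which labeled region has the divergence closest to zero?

A

Divergence at each region's feature centre — A: about +2, B: about -4, C: about +8, D: about -6. Region A is closest to zero.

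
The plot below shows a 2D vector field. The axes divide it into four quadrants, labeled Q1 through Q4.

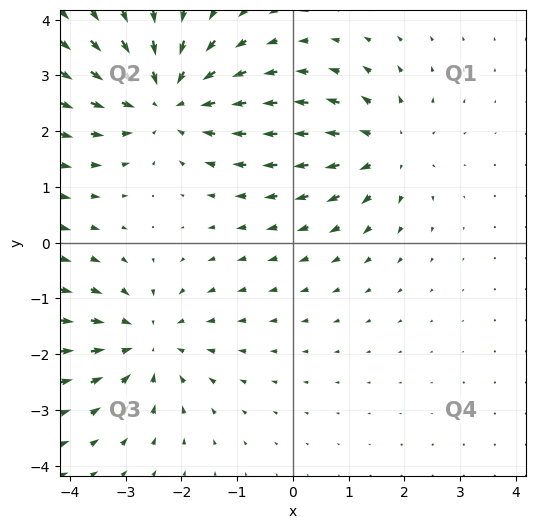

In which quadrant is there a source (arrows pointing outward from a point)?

The source sits at approximately (1.7, 1.7), which lies in quadrant Q1. The divergence there is about +3, positive as expected for a source.

Q1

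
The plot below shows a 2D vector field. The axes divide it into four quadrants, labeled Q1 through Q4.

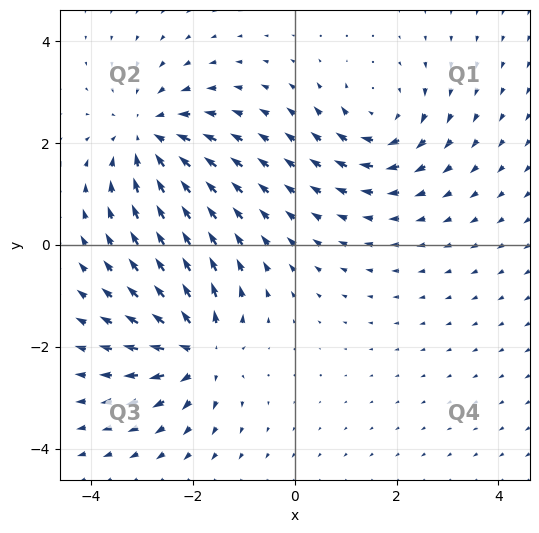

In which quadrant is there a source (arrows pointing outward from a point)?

Q3

The source sits at approximately (-1.9, -2.1), which lies in quadrant Q3. The divergence there is about +5, positive as expected for a source.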